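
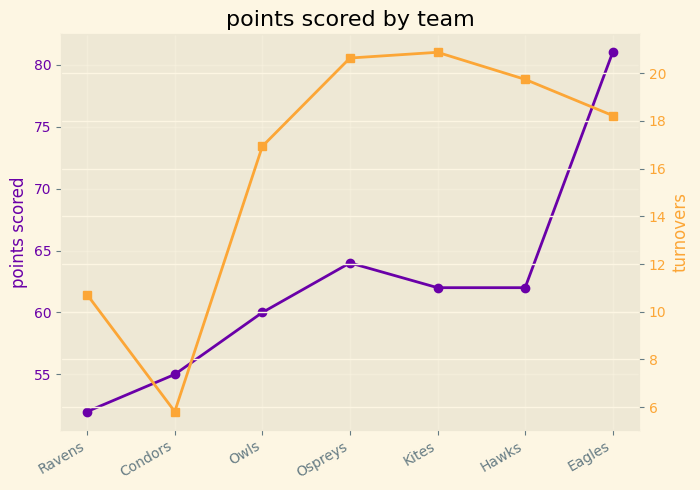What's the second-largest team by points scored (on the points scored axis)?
Top 3 (on the points scored axis): Eagles ≈ 80, Ospreys ≈ 65, Hawks ≈ 60.

Ospreys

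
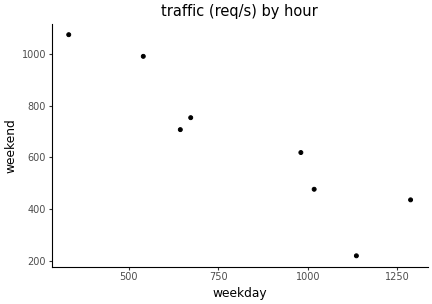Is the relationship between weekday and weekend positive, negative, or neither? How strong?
Points are negatively correlated; strong (|r| ≈ 0.9).

negative, strong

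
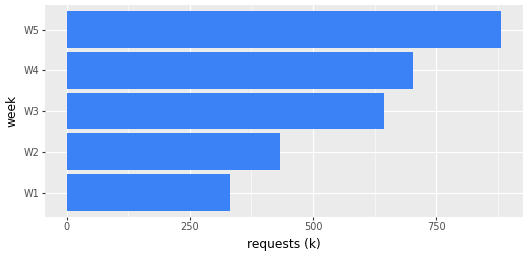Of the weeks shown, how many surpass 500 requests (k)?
3

Above 500: W3, W4, W5.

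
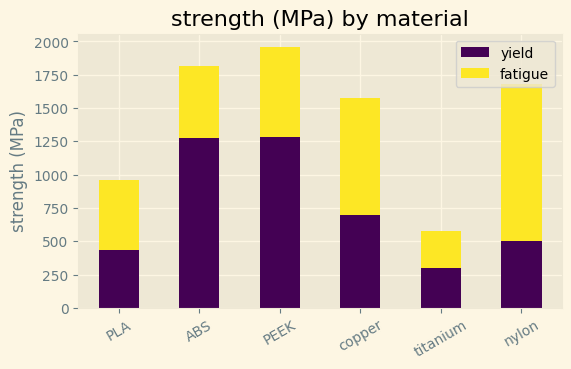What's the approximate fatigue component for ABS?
fatigue top ≈ 1800, bottom ≈ 1200; segment ≈ 600.

≈ 600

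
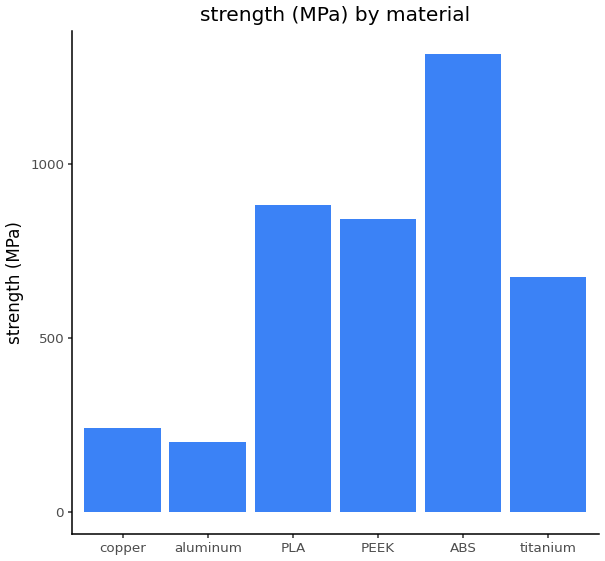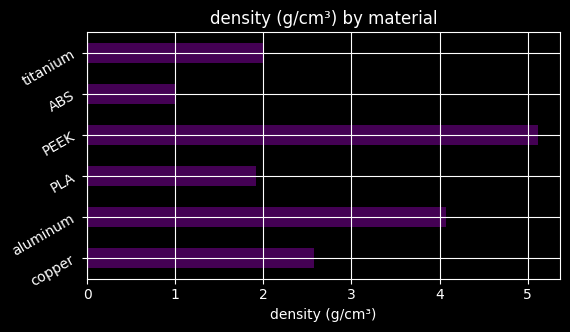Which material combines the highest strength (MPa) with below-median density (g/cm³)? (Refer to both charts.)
ABS

Chart 2 median density (g/cm³) ≈ 2.5; below-median materials: PLA, ABS, titanium. Among those, ABS has the highest strength (MPa) (≈ 1400).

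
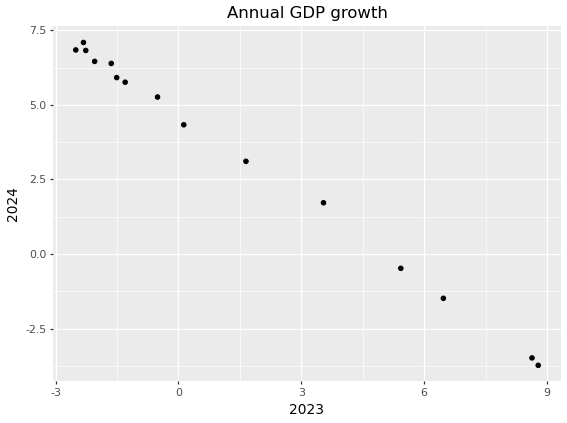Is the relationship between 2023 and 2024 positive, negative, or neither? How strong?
negative, strong

Points are negatively correlated; strong (|r| ≈ 1.0).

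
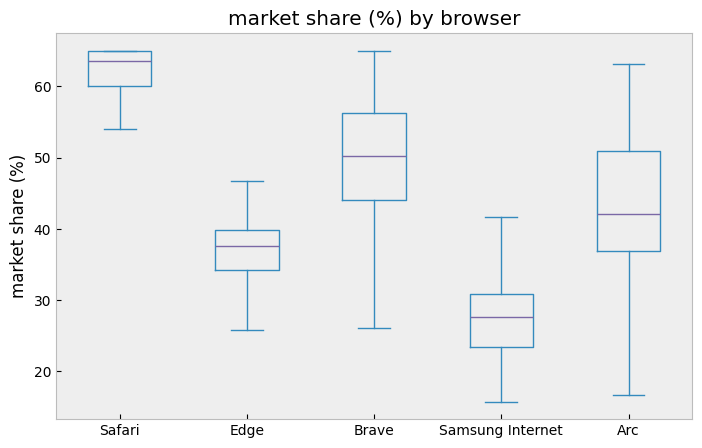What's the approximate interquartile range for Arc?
≈ 15

Q3 ≈ 50, Q1 ≈ 35; IQR ≈ 15.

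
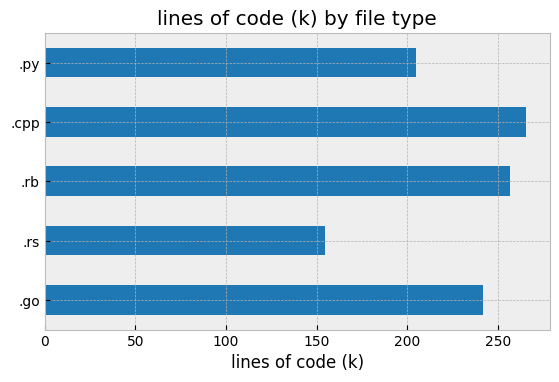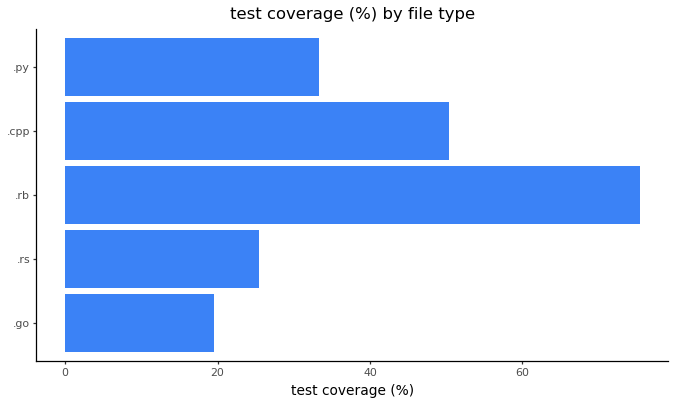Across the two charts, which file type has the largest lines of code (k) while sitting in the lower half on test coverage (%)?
.go

Chart 2 median test coverage (%) ≈ 30; below-median file types: .go, .rs. Among those, .go has the highest lines of code (k) (≈ 250).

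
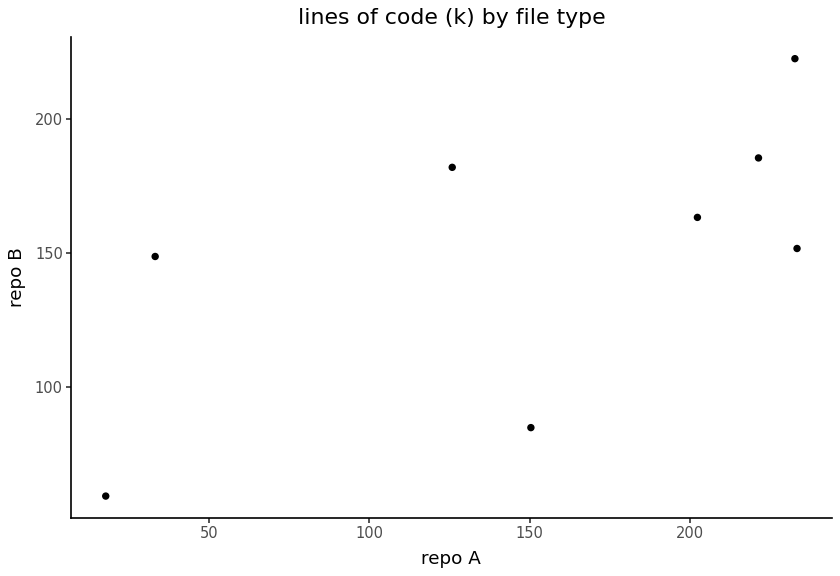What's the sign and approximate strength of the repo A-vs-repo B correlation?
positive, moderate

Points are positively correlated; moderate (|r| ≈ 0.6).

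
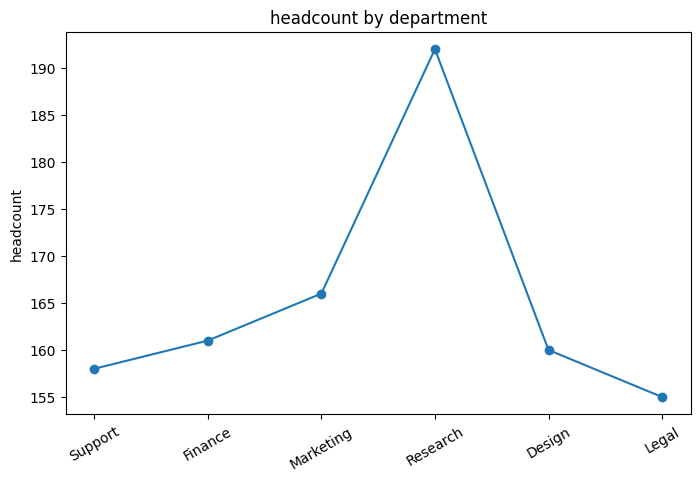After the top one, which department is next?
Marketing

Top 3: Research ≈ 190, Marketing ≈ 165, Finance ≈ 160.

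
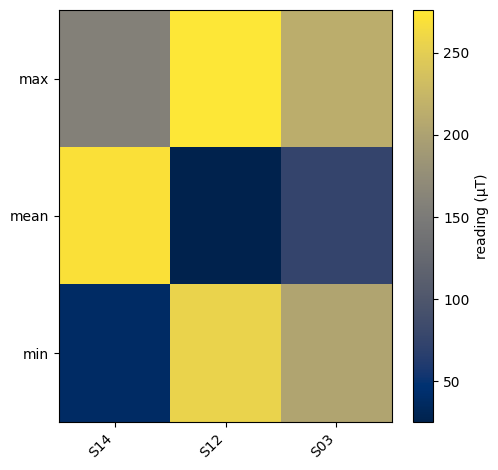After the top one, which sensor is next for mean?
Top 3 for mean: S14 ≈ 275, S03 ≈ 75, S12 ≈ 25.

S03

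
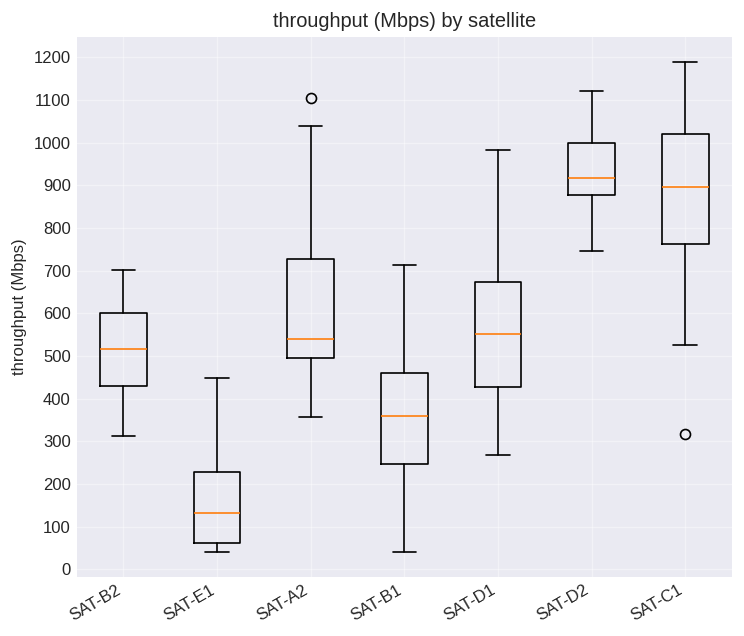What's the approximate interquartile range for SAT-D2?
≈ 100

Q3 ≈ 1000, Q1 ≈ 900; IQR ≈ 100.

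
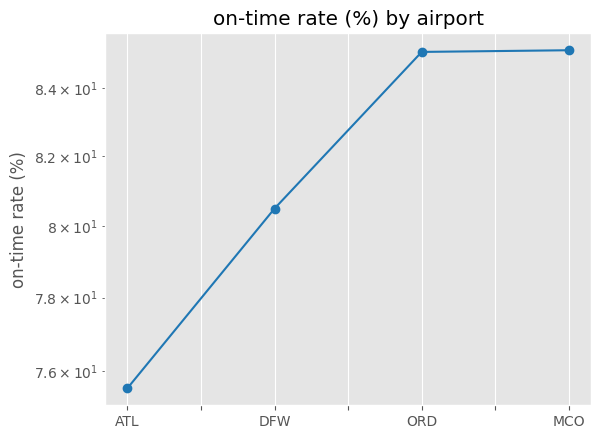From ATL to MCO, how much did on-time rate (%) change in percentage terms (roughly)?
ATL ≈ 76, MCO ≈ 85; (85 − 76) / 76 ≈ +11.8%.

≈ +11.8%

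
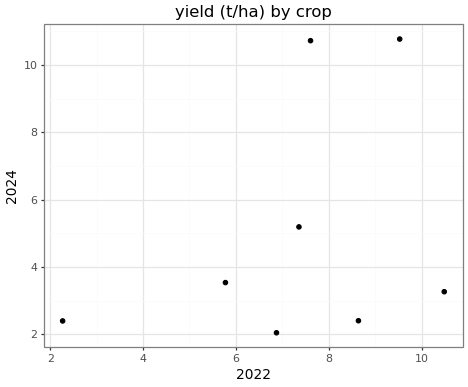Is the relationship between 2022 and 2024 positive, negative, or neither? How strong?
positive, weak

Points are positively correlated; weak (|r| ≈ 0.3).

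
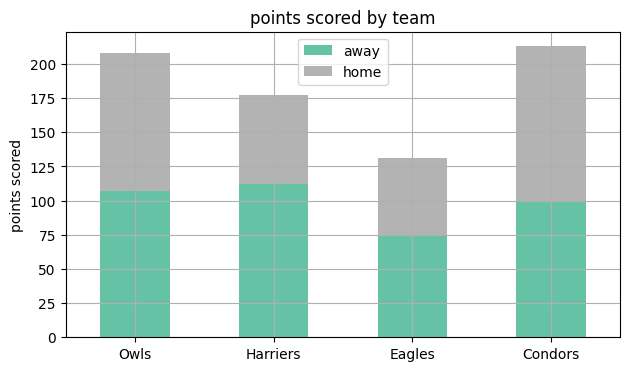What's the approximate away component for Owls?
≈ 100

away top ≈ 100, bottom ≈ 0; segment ≈ 100.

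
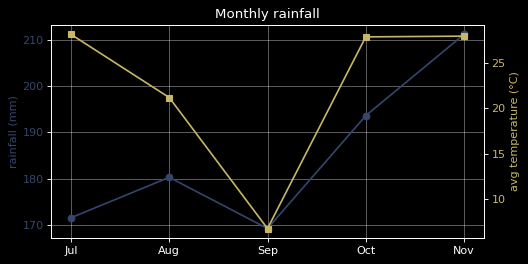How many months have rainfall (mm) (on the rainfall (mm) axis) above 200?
Above 200: Nov.

1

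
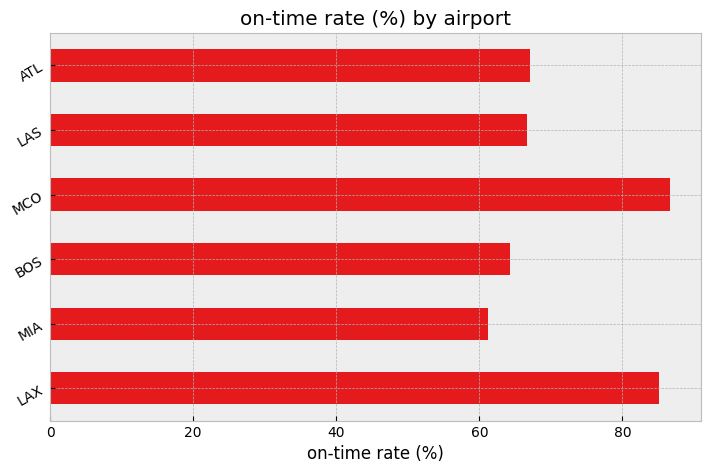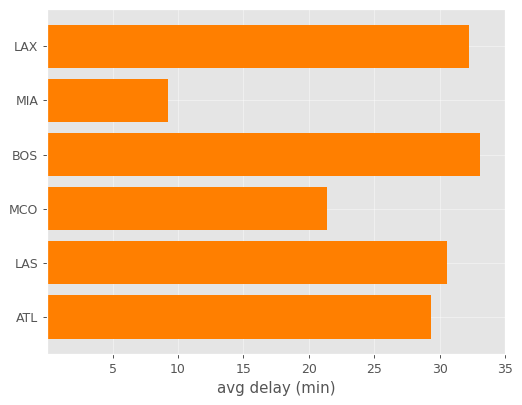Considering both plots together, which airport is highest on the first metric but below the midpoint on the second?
Chart 2 median avg delay (min) ≈ 30; below-median airports: MIA, MCO, ATL. Among those, MCO has the highest on-time rate (%) (≈ 90).

MCO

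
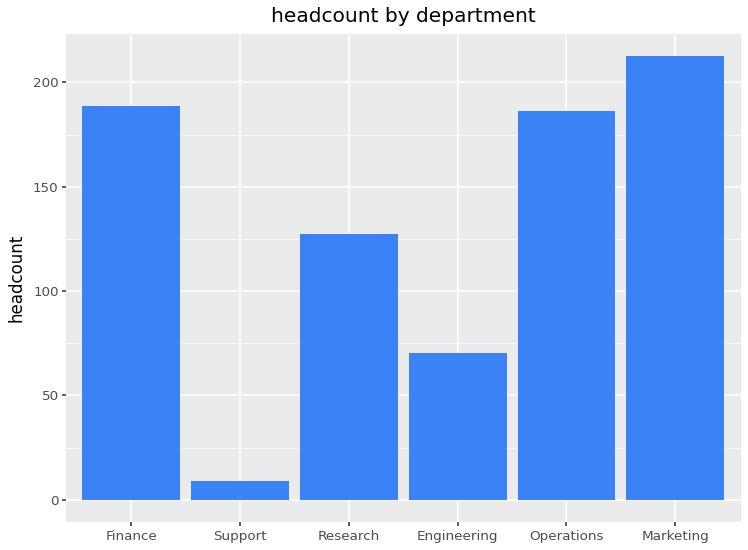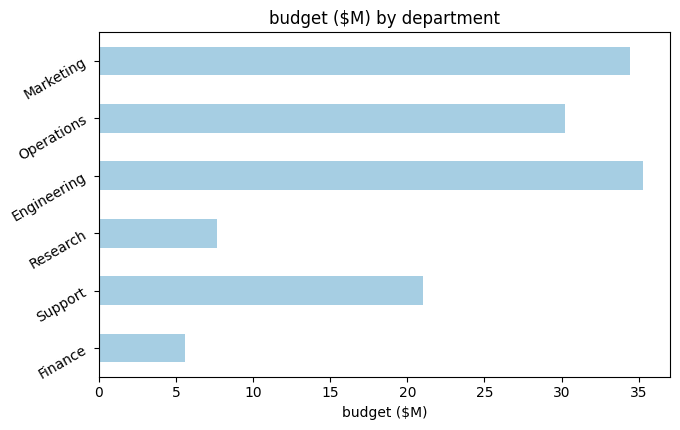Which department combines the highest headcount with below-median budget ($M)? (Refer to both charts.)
Finance

Chart 2 median budget ($M) ≈ 25; below-median departments: Finance, Support, Research. Among those, Finance has the highest headcount (≈ 180).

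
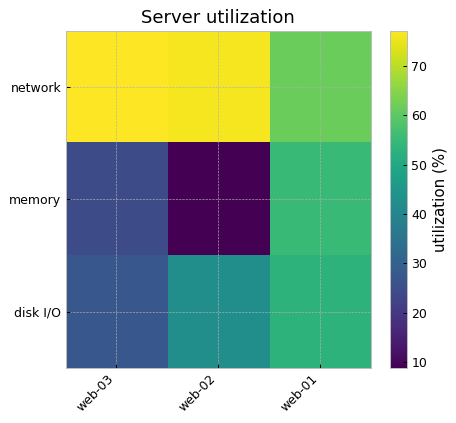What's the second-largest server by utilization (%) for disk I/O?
web-02

Top 3 for disk I/O: web-01 ≈ 50, web-02 ≈ 40, web-03 ≈ 30.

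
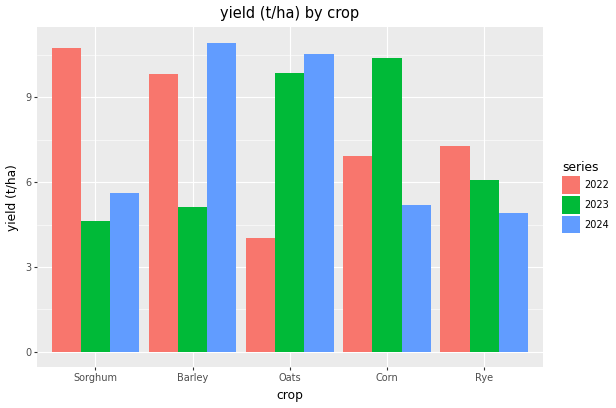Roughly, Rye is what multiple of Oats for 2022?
Rye ≈ 7, Oats ≈ 4; 7/4 ≈ 1.75.

≈ 1.75×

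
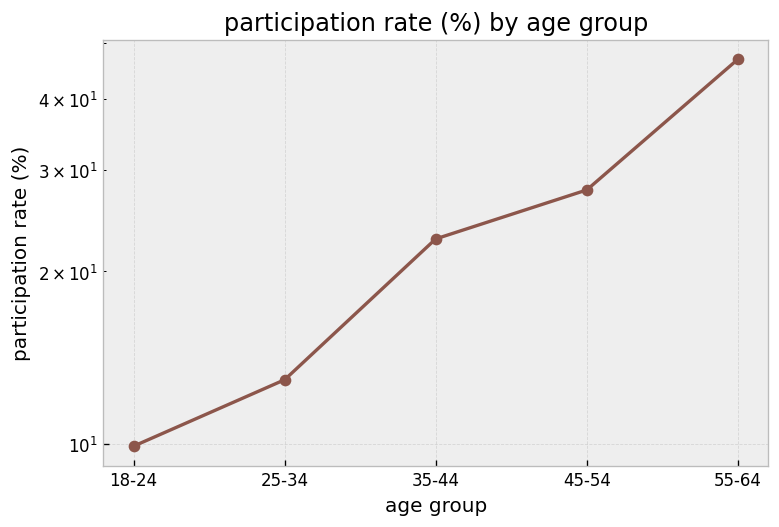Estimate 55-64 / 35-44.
≈ 1.8×

55-64 ≈ 45, 35-44 ≈ 25; 45/25 ≈ 1.8.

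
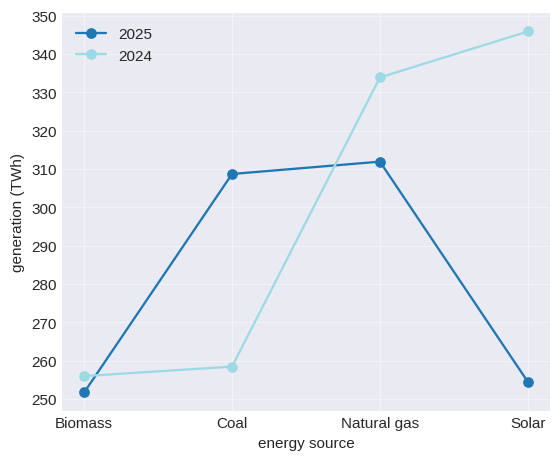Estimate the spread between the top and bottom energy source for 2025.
≈ 60

Max Natural gas ≈ 310, min Biomass ≈ 250; range ≈ 60.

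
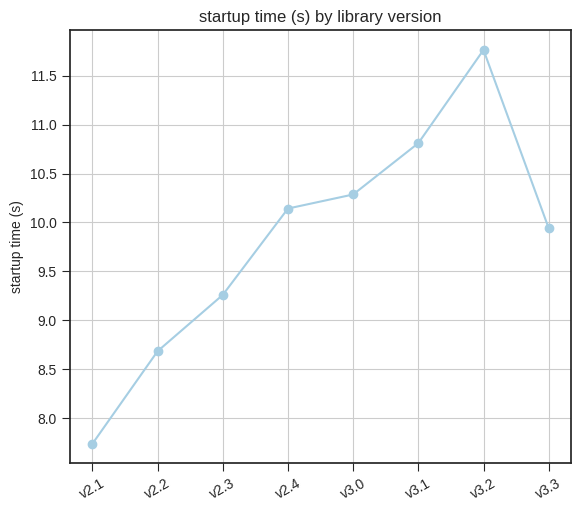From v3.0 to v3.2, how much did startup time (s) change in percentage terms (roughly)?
v3.0 ≈ 10.5, v3.2 ≈ 12.0; (12.0 − 10.5) / 10.5 ≈ +14.3%.

≈ +14.3%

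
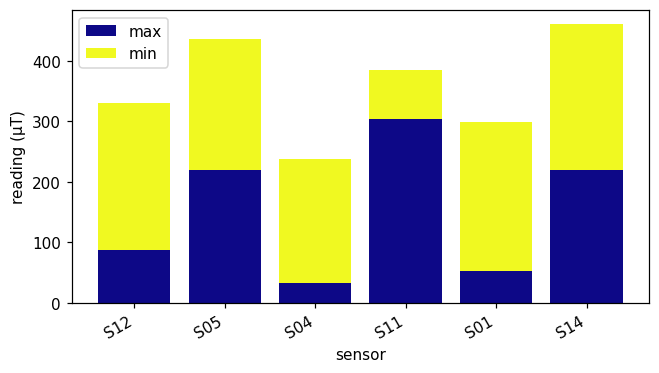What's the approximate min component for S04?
≈ 200

min top ≈ 250, bottom ≈ 50; segment ≈ 200.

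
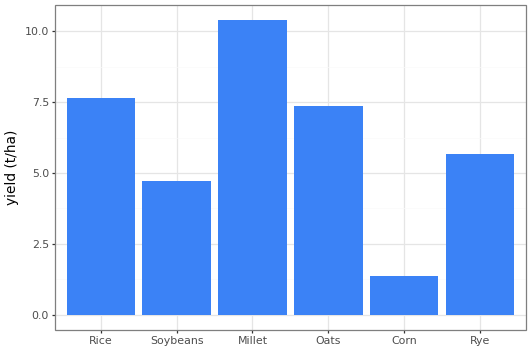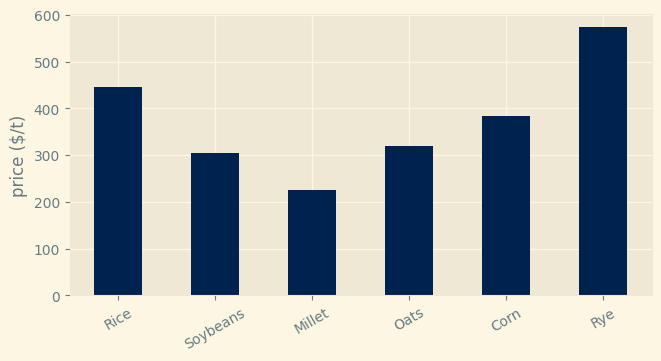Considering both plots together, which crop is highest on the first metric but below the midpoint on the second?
Millet

Chart 2 median price ($/t) ≈ 400; below-median crops: Soybeans, Millet, Oats. Among those, Millet has the highest yield (t/ha) (≈ 10).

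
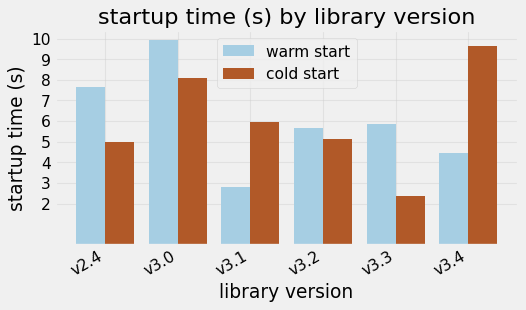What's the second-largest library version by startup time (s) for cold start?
Top 3 for cold start: v3.4 ≈ 10, v3.0 ≈ 8, v3.1 ≈ 6.

v3.0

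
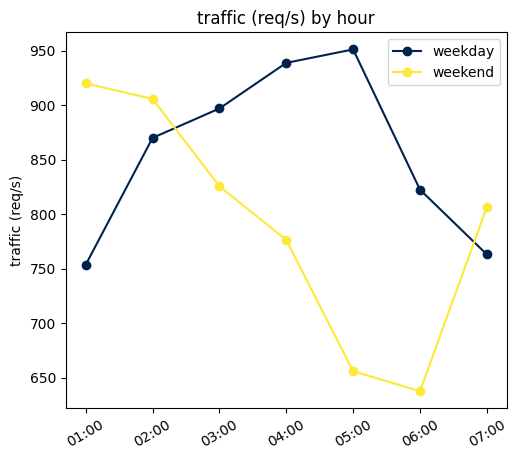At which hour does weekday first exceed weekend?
02:00: weekday ≈ 850 vs weekend ≈ 900 (not yet); 03:00: weekday ≈ 900 vs weekend ≈ 850 (first crossover).

03:00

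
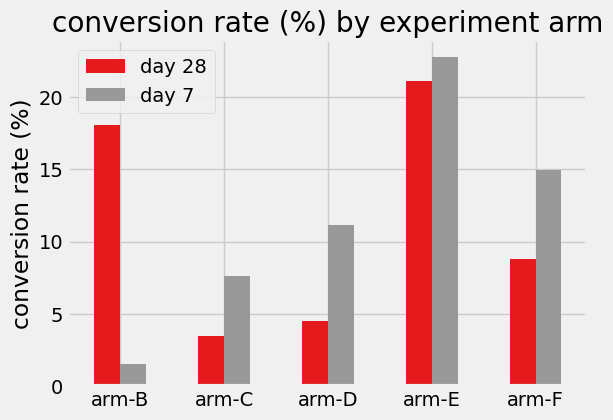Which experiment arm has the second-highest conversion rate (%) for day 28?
arm-B

Top 3 for day 28: arm-E ≈ 22, arm-B ≈ 18, arm-F ≈ 8.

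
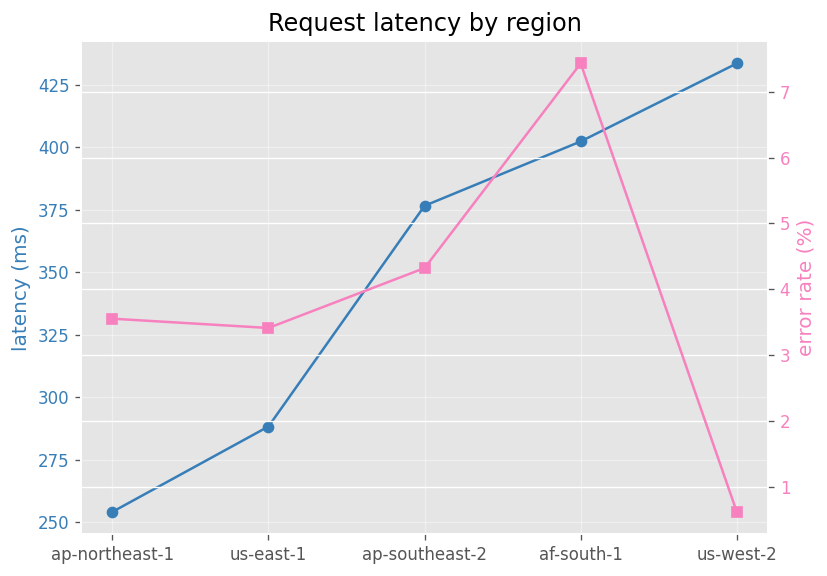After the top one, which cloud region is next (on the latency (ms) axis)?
Top 3 (on the latency (ms) axis): us-west-2 ≈ 440, af-south-1 ≈ 400, ap-southeast-2 ≈ 380.

af-south-1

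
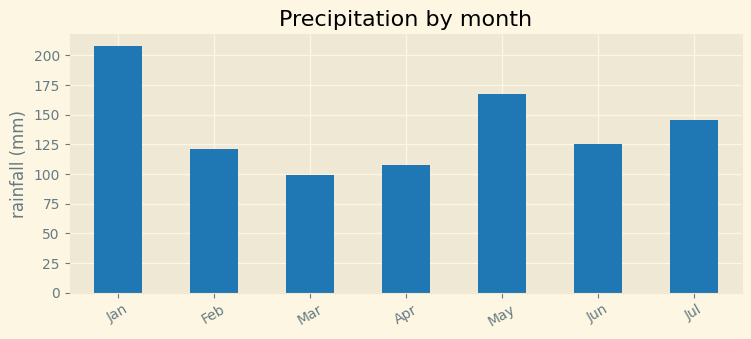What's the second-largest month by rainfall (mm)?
Top 3: Jan ≈ 200, May ≈ 160, Jul ≈ 140.

May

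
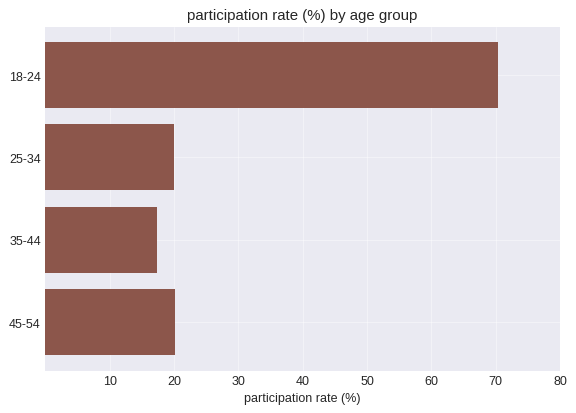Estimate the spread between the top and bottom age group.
Max 18-24 ≈ 70, min 35-44 ≈ 20; range ≈ 50.

≈ 50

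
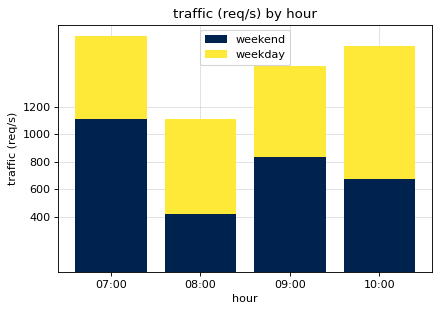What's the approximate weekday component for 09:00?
weekday top ≈ 1400, bottom ≈ 800; segment ≈ 600.

≈ 600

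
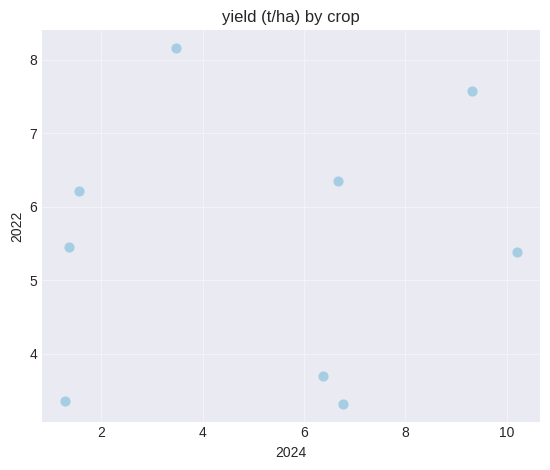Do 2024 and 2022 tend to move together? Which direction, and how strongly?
no clear correlation

Points are roughly uncorrelated; weak (|r| ≈ 0.1).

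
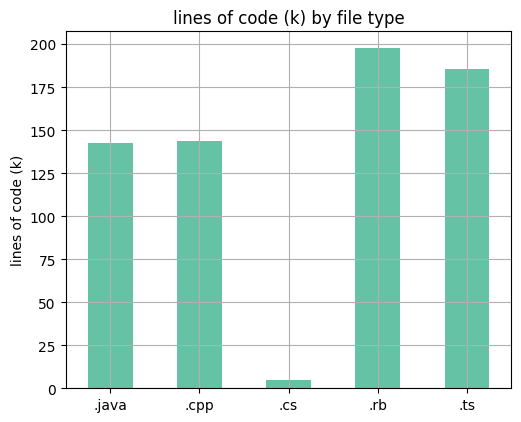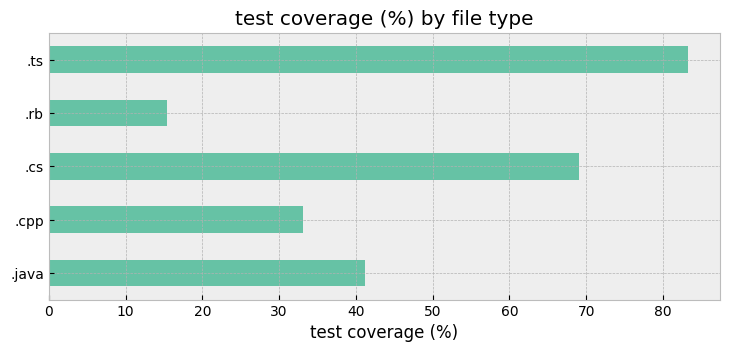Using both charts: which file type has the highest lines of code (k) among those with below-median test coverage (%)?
.rb

Chart 2 median test coverage (%) ≈ 40; below-median file types: .cpp, .rb. Among those, .rb has the highest lines of code (k) (≈ 200).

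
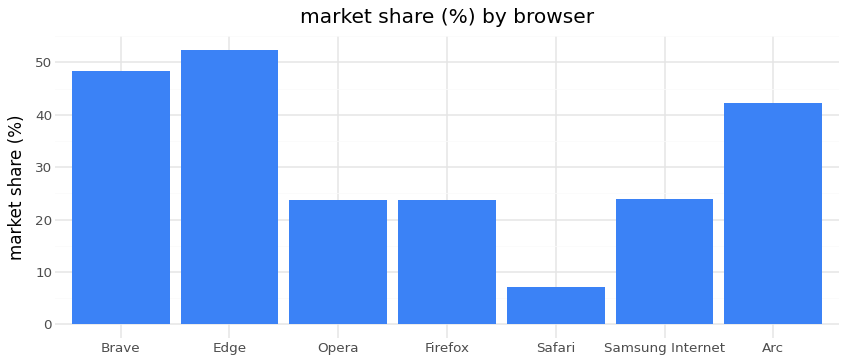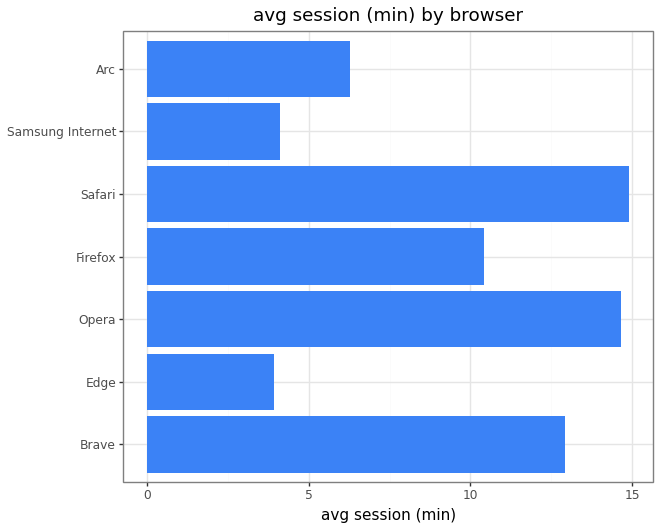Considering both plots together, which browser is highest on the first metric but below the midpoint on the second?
Edge

Chart 2 median avg session (min) ≈ 10; below-median browsers: Edge, Samsung Internet, Arc. Among those, Edge has the highest market share (%) (≈ 50).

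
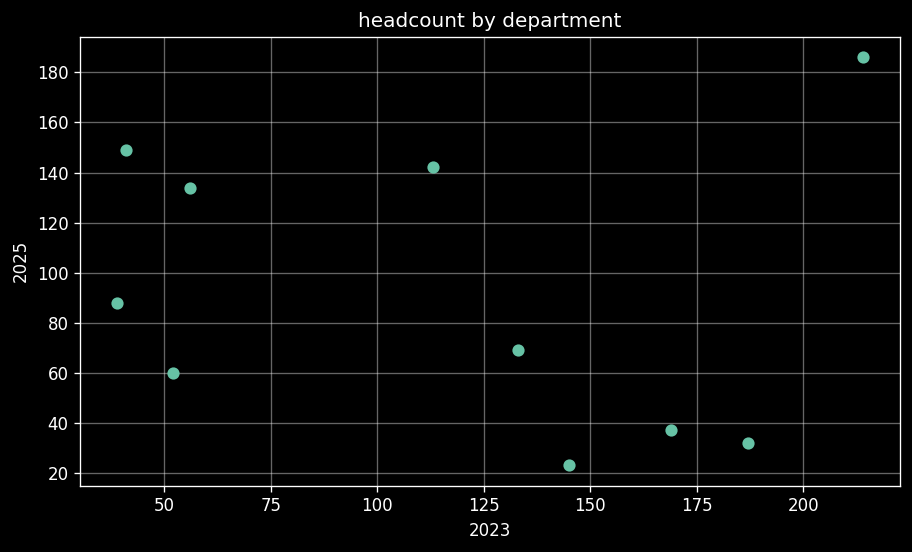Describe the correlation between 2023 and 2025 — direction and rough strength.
no clear correlation

Points are roughly uncorrelated; weak (|r| ≈ 0.1).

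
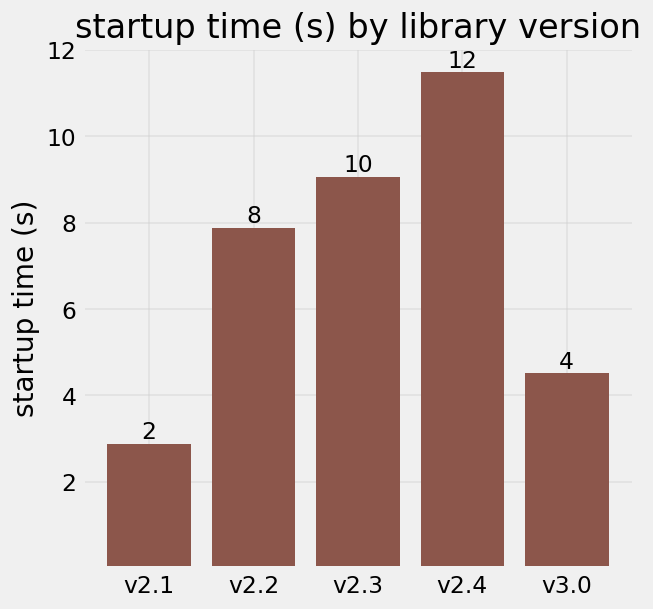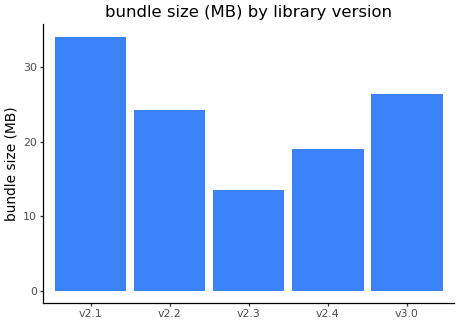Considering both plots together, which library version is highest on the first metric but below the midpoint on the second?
Chart 2 median bundle size (MB) ≈ 25; below-median library versions: v2.3, v2.4. Among those, v2.4 has the highest startup time (s) (≈ 12).

v2.4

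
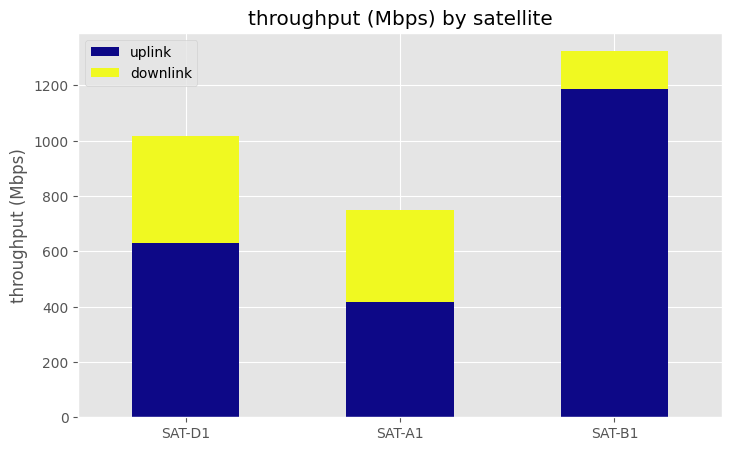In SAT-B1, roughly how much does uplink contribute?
≈ 1200

uplink top ≈ 1200, bottom ≈ 0; segment ≈ 1200.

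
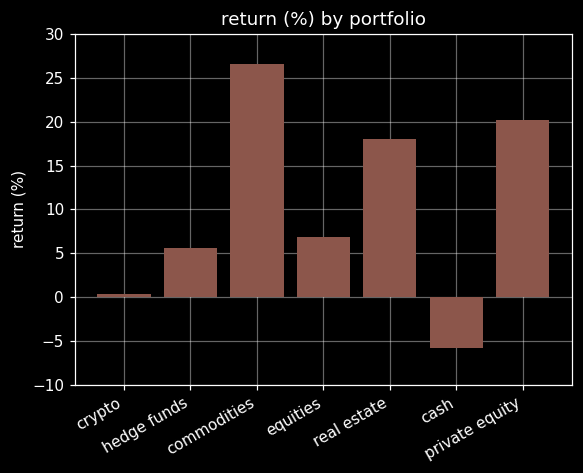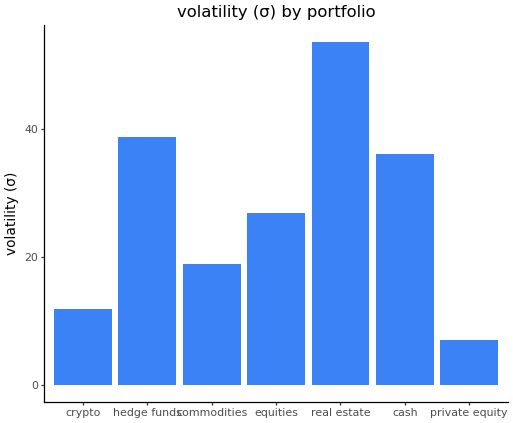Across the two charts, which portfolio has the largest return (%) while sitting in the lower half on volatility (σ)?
commodities

Chart 2 median volatility (σ) ≈ 25; below-median portfolios: crypto, commodities, private equity. Among those, commodities has the highest return (%) (≈ 25).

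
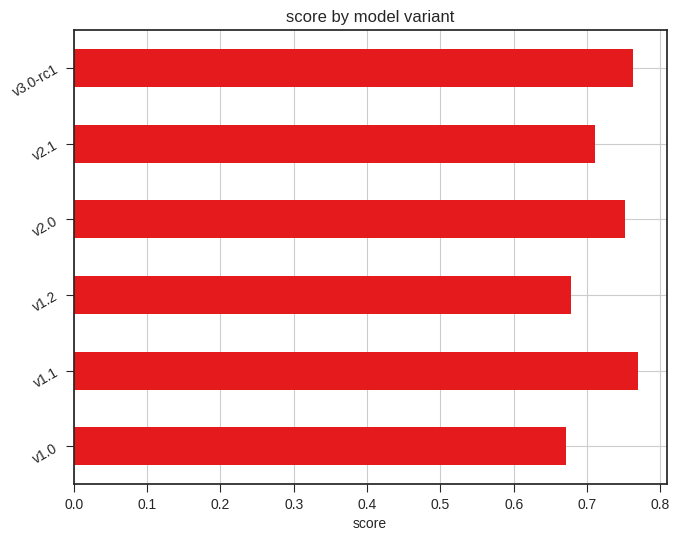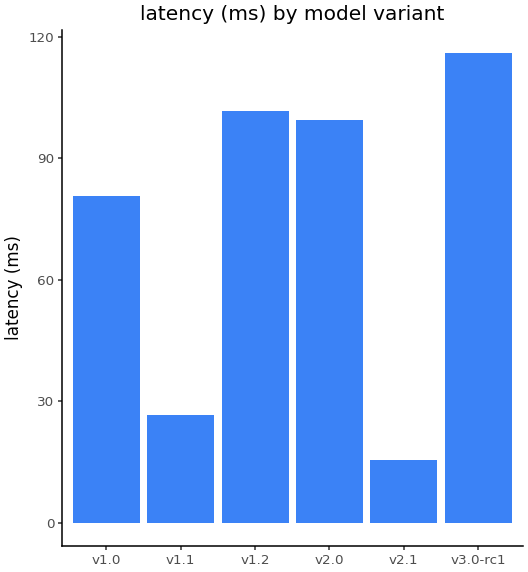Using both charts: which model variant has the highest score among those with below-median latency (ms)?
v1.1

Chart 2 median latency (ms) ≈ 80; below-median model variants: v1.0, v1.1, v2.1. Among those, v1.1 has the highest score (≈ 0.8).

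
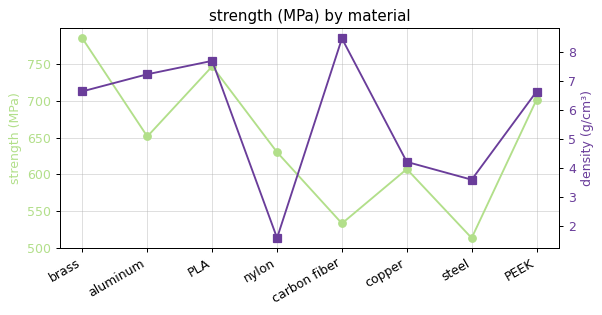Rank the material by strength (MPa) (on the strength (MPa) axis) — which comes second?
PLA

Top 3 (on the strength (MPa) axis): brass ≈ 775, PLA ≈ 750, PEEK ≈ 700.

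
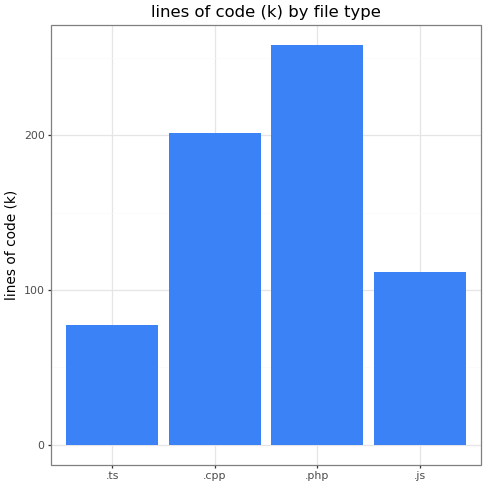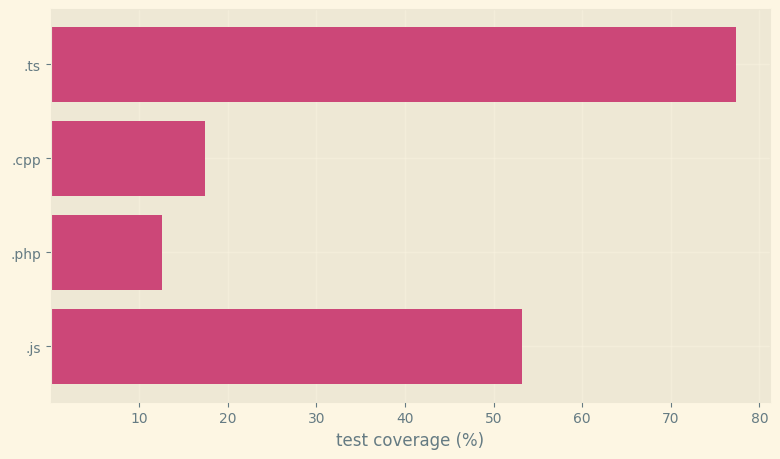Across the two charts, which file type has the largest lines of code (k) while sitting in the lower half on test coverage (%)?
Chart 2 median test coverage (%) ≈ 40; below-median file types: .cpp, .php. Among those, .php has the highest lines of code (k) (≈ 250).

.php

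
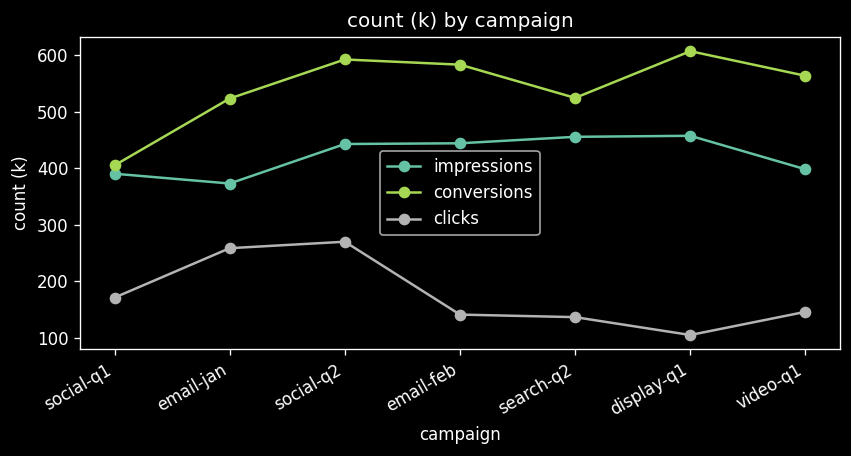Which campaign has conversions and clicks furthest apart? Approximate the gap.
display-q1, ≈ 500 k

display-q1: conversions ≈ 600, clicks ≈ 100 → gap ≈ 500. Next-largest (email-feb) is only ≈ 450.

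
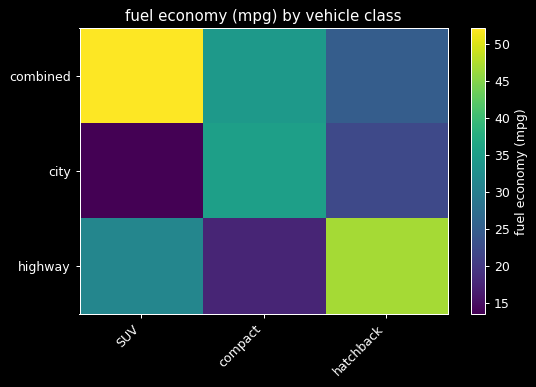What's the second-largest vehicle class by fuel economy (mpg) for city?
hatchback

Top 3 for city: compact ≈ 35, hatchback ≈ 20, SUV ≈ 15.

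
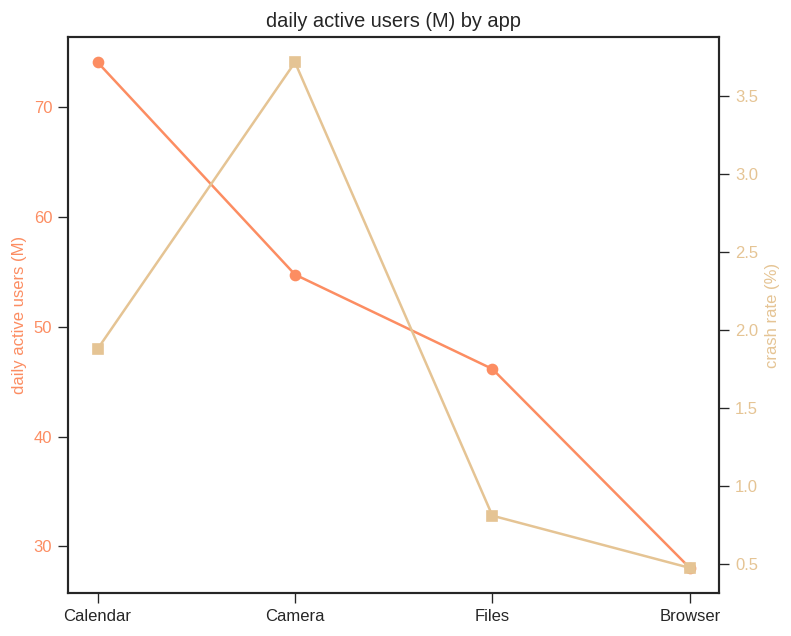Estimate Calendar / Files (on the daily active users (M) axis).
Calendar ≈ 75, Files ≈ 45; 75/45 ≈ 1.67.

≈ 1.67×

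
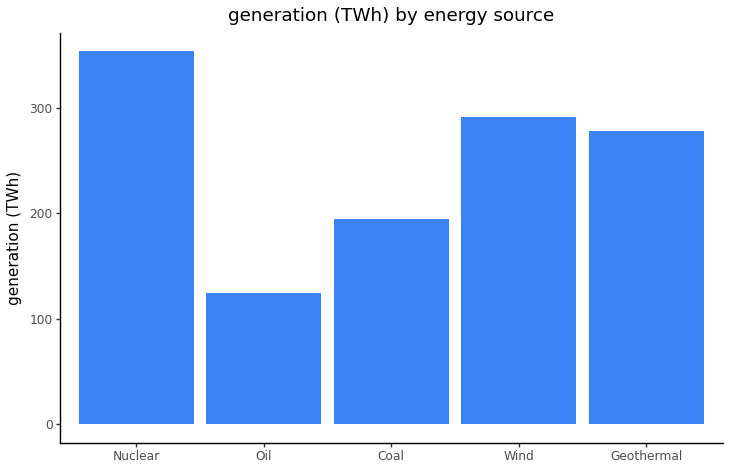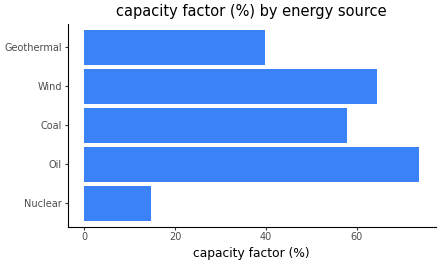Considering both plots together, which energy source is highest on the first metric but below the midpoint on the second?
Chart 2 median capacity factor (%) ≈ 60; below-median energy sources: Nuclear, Geothermal. Among those, Nuclear has the highest generation (TWh) (≈ 350).

Nuclear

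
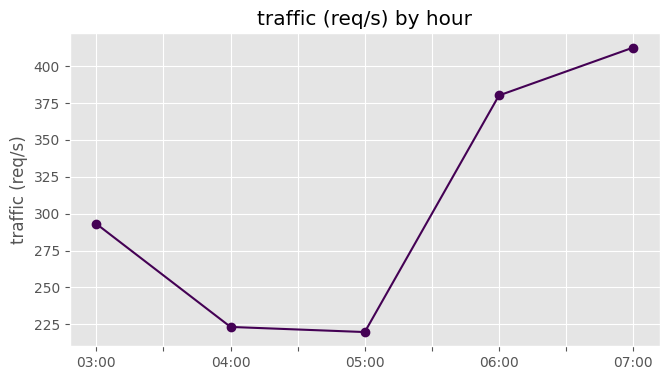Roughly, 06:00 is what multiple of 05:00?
≈ 1.73×

06:00 ≈ 380, 05:00 ≈ 220; 380/220 ≈ 1.73.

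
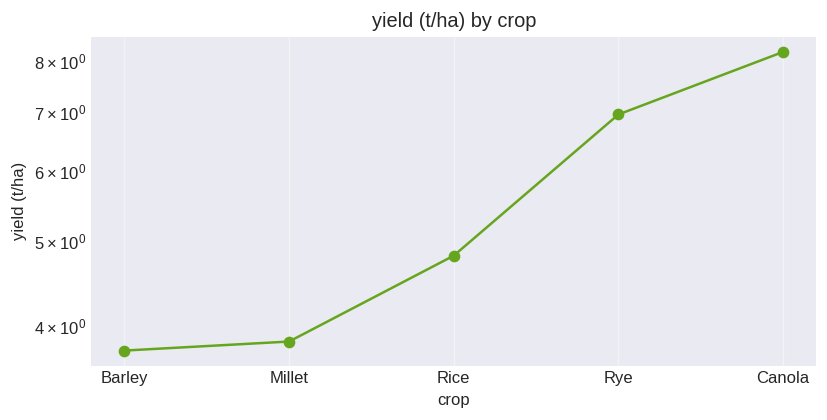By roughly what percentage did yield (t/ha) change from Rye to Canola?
≈ +14.3%

Rye ≈ 7.0, Canola ≈ 8.0; (8.0 − 7.0) / 7.0 ≈ +14.3%.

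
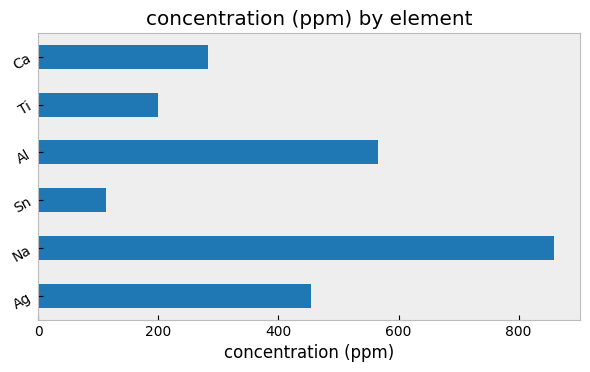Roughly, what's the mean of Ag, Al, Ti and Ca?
(500 + 600 + 200 + 300) / 4 ≈ 400.

≈ 400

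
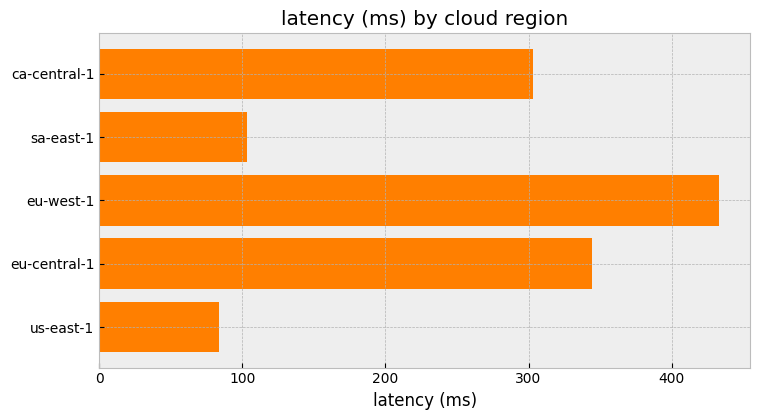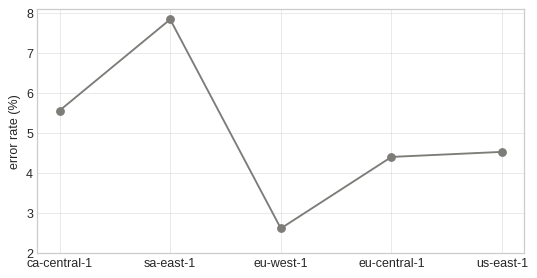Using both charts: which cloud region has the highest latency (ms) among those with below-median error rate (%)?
eu-west-1

Chart 2 median error rate (%) ≈ 5; below-median cloud regions: eu-west-1, eu-central-1. Among those, eu-west-1 has the highest latency (ms) (≈ 450).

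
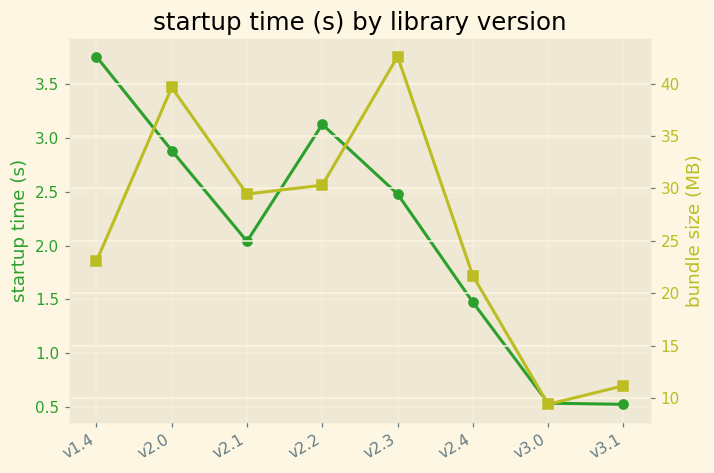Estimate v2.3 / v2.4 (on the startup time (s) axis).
≈ 1.67×

v2.3 ≈ 2.5, v2.4 ≈ 1.5; 2.5/1.5 ≈ 1.67.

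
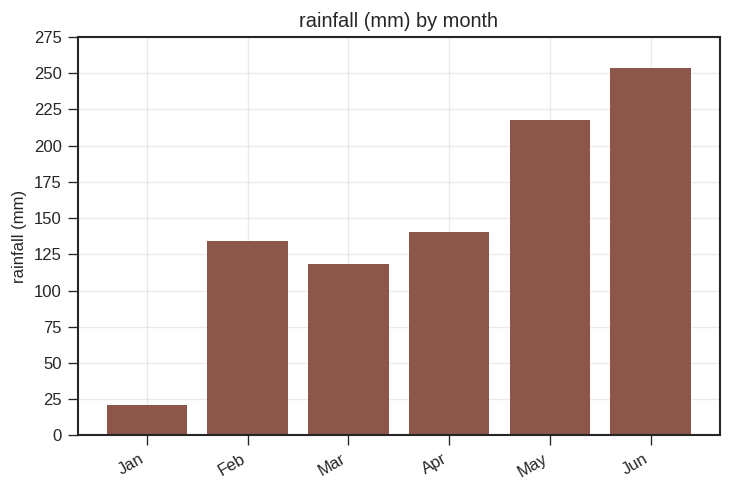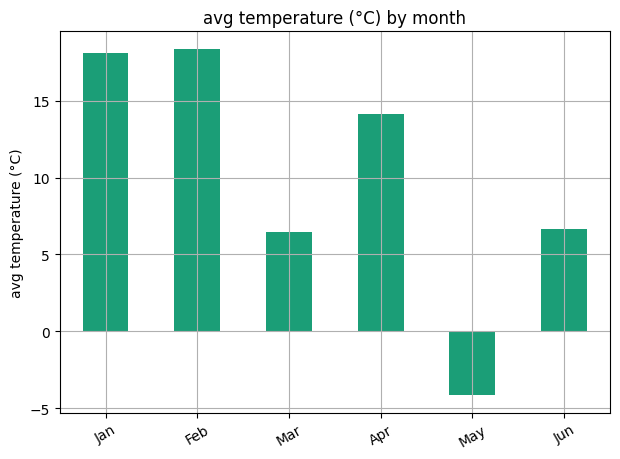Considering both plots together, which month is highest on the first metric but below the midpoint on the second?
Chart 2 median avg temperature (°C) ≈ 10; below-median months: Mar, May, Jun. Among those, Jun has the highest rainfall (mm) (≈ 250).

Jun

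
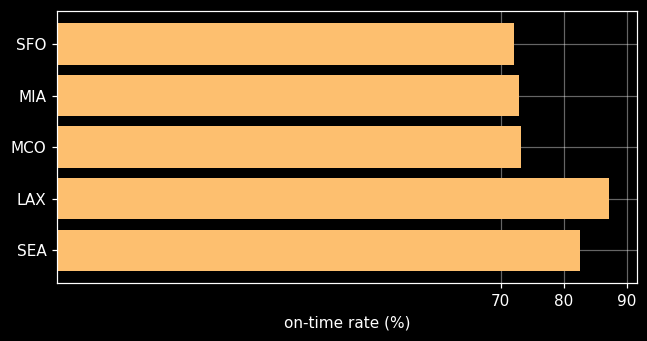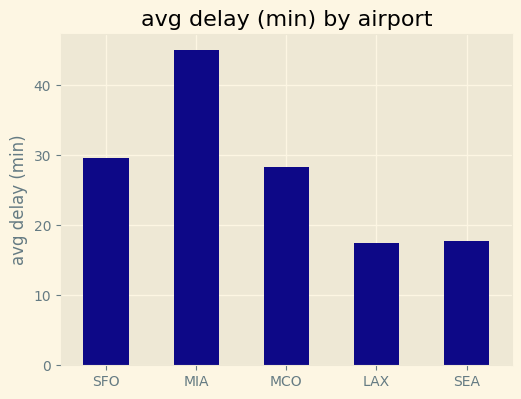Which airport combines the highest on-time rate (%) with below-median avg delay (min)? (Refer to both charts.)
LAX

Chart 2 median avg delay (min) ≈ 30; below-median airports: LAX, SEA. Among those, LAX has the highest on-time rate (%) (≈ 90).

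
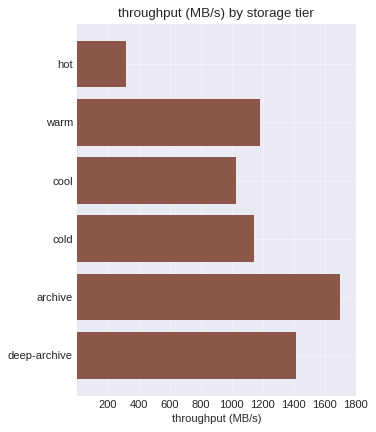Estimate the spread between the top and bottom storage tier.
Max archive ≈ 1600, min hot ≈ 400; range ≈ 1200.

≈ 1200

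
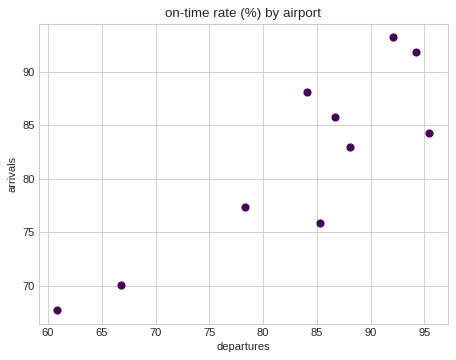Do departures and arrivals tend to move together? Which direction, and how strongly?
positive, strong

Points are positively correlated; strong (|r| ≈ 0.9).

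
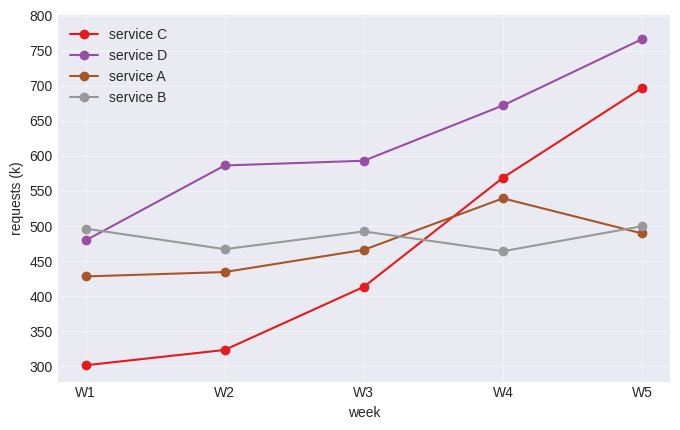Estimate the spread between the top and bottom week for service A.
≈ 100

Max W4 ≈ 550, min W1 ≈ 450; range ≈ 100.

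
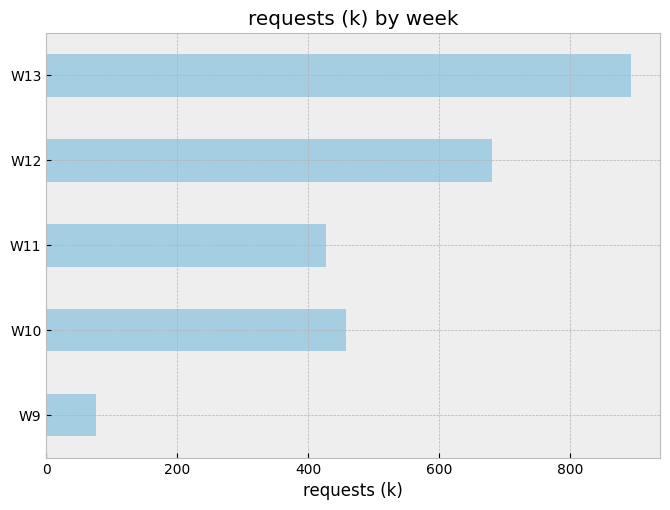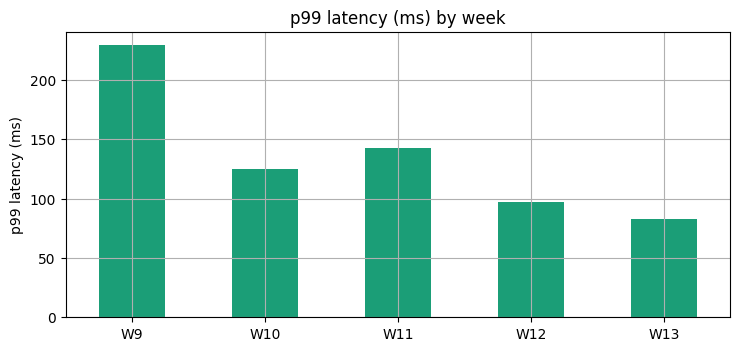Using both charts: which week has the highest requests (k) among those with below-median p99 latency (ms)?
W13

Chart 2 median p99 latency (ms) ≈ 125; below-median weeks: W12, W13. Among those, W13 has the highest requests (k) (≈ 900).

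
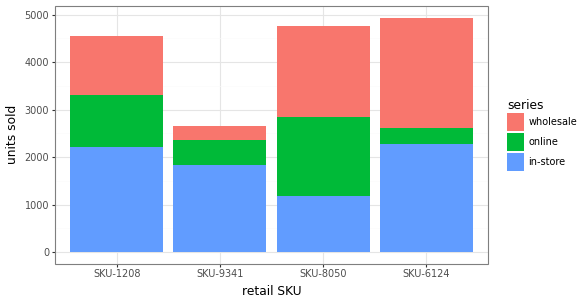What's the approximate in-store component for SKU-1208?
≈ 2000

in-store top ≈ 2000, bottom ≈ 0; segment ≈ 2000.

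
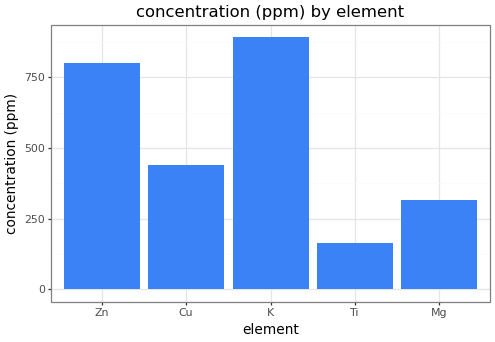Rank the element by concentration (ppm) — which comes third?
Top 4: K ≈ 900, Zn ≈ 800, Cu ≈ 400, Mg ≈ 300.

Cu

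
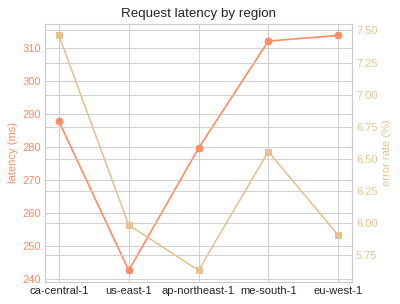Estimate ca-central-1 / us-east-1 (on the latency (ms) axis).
ca-central-1 ≈ 290, us-east-1 ≈ 240; 290/240 ≈ 1.21.

≈ 1.21×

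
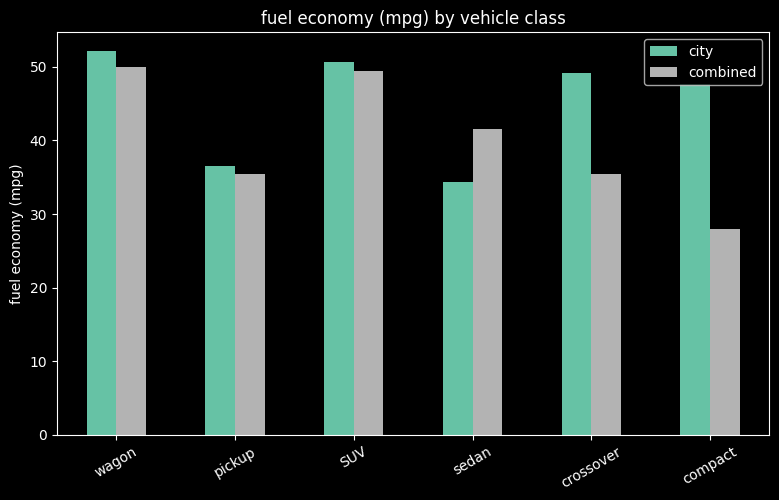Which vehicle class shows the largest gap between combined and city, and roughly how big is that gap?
compact, ≈ 20 mpg

compact: combined ≈ 30, city ≈ 50 → gap ≈ 20. Next-largest (crossover) is only ≈ 15.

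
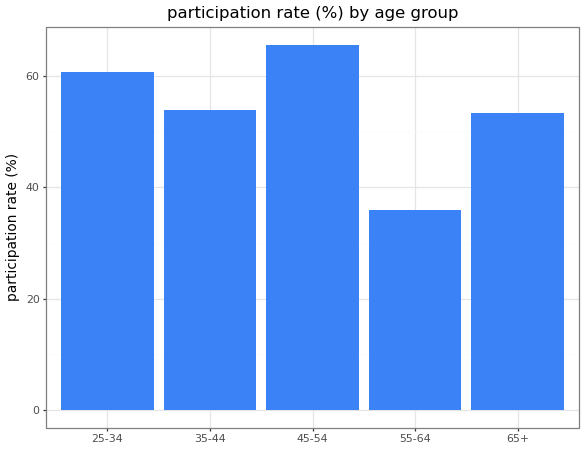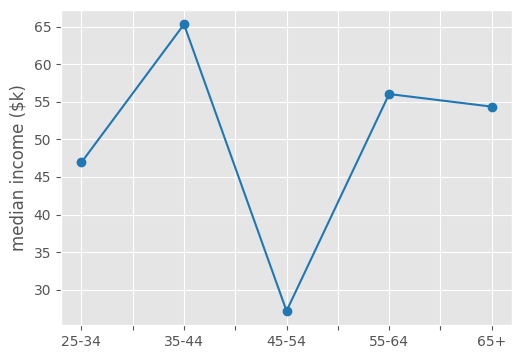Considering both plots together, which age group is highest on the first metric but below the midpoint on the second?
Chart 2 median median income ($k) ≈ 50; below-median age groups: 25-34, 45-54. Among those, 45-54 has the highest participation rate (%) (≈ 70).

45-54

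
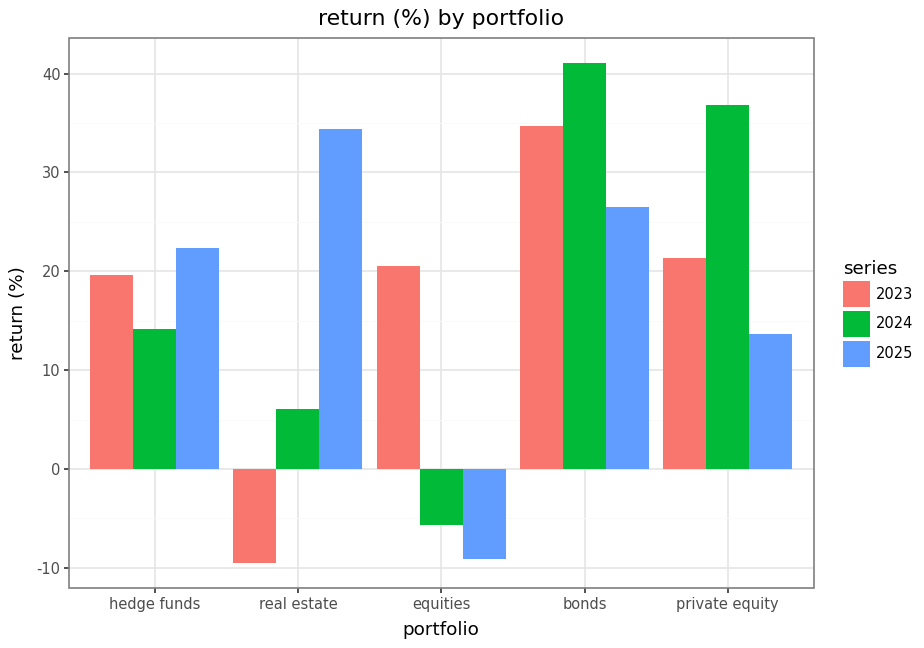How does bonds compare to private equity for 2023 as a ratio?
bonds ≈ 35, private equity ≈ 20; 35/20 ≈ 1.75.

≈ 1.75×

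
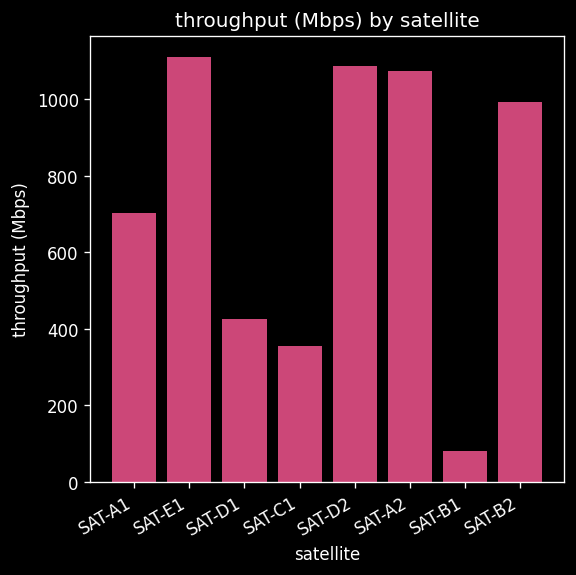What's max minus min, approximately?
≈ 1000

Max SAT-E1 ≈ 1100, min SAT-B1 ≈ 100; range ≈ 1000.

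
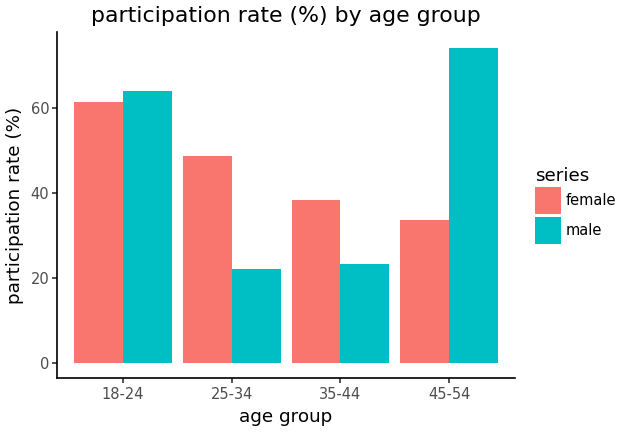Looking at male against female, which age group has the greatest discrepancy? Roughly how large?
45-54: male ≈ 70, female ≈ 30 → gap ≈ 40. Next-largest (25-34) is only ≈ 30.

45-54, ≈ 40 %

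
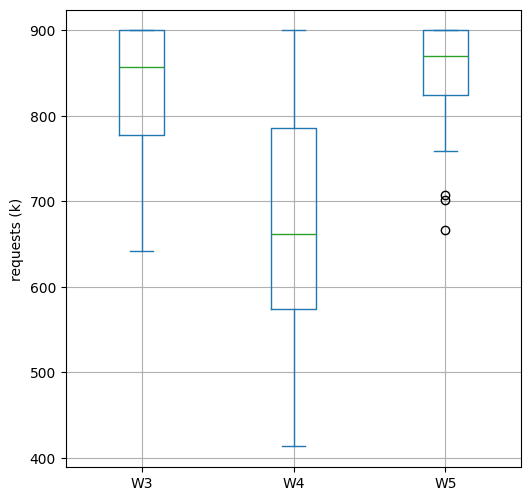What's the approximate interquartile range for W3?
Q3 ≈ 900, Q1 ≈ 780; IQR ≈ 120.

≈ 120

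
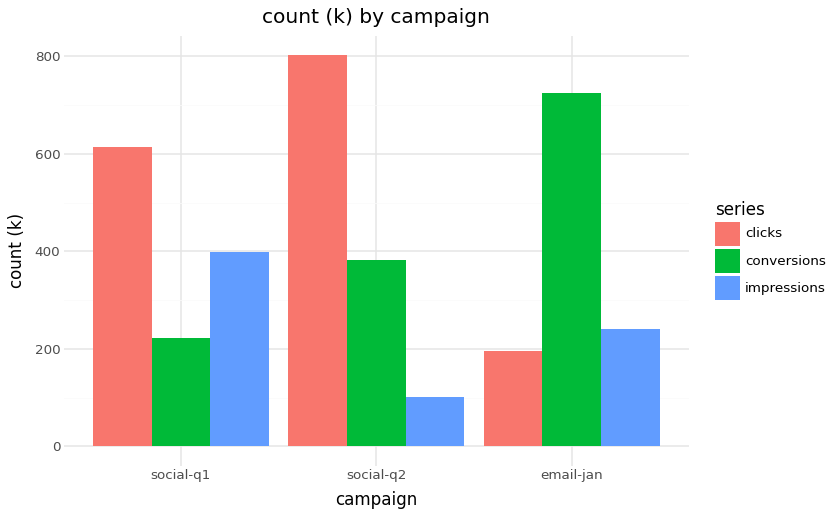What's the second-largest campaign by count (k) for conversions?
social-q2

Top 3 for conversions: email-jan ≈ 700, social-q2 ≈ 400, social-q1 ≈ 200.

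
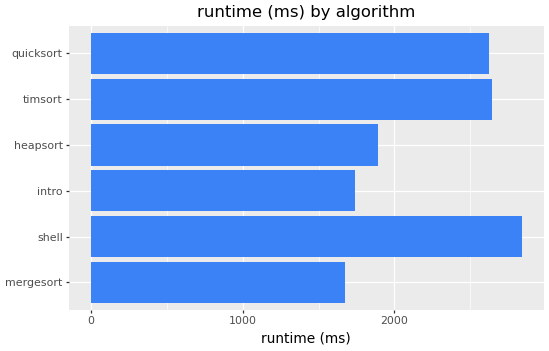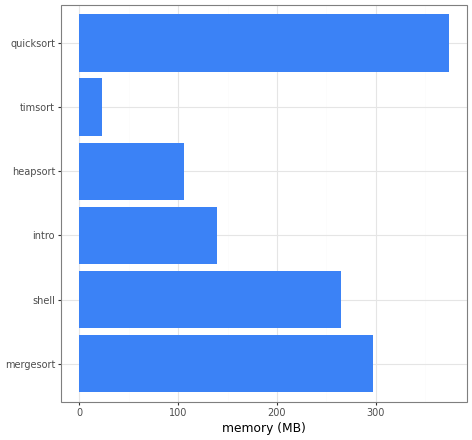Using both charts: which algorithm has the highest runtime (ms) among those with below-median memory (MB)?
Chart 2 median memory (MB) ≈ 200; below-median algorithms: intro, heapsort, timsort. Among those, timsort has the highest runtime (ms) (≈ 2500).

timsort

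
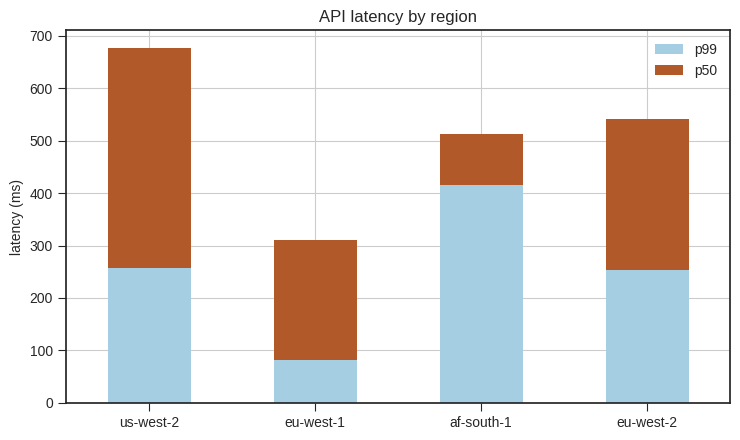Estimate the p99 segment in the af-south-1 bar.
p99 top ≈ 400, bottom ≈ 0; segment ≈ 400.

≈ 400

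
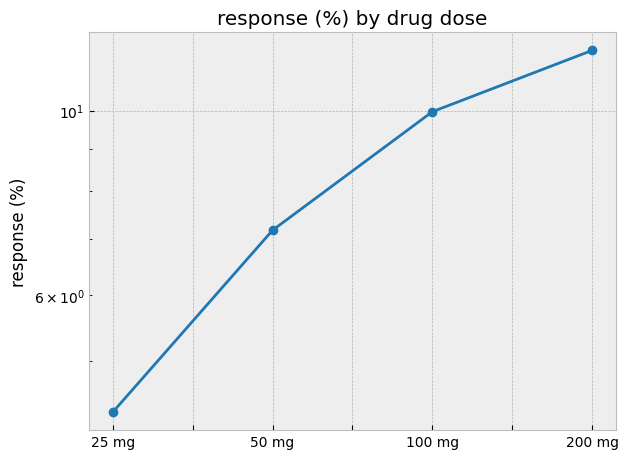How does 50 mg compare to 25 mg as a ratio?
≈ 1.75×

50 mg ≈ 7, 25 mg ≈ 4; 7/4 ≈ 1.75.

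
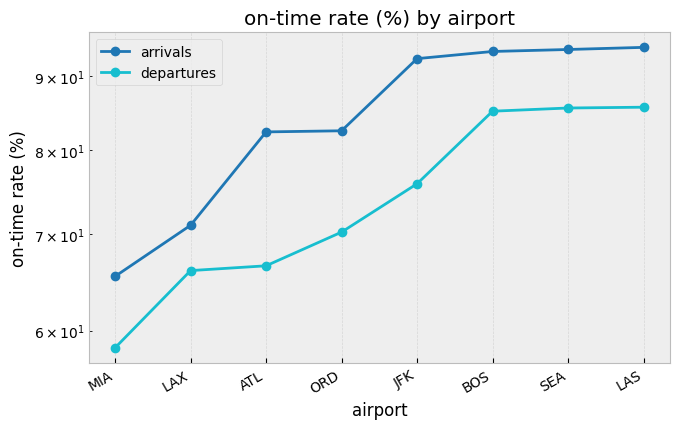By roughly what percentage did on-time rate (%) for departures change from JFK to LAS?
JFK ≈ 75, LAS ≈ 85; (85 − 75) / 75 ≈ +13.3%.

≈ +13.3%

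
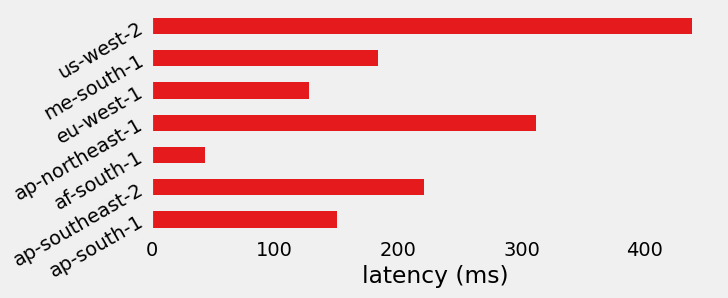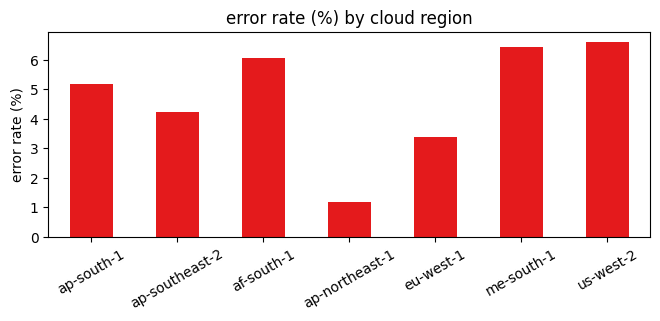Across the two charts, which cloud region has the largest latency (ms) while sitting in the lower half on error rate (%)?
ap-northeast-1

Chart 2 median error rate (%) ≈ 5; below-median cloud regions: ap-southeast-2, ap-northeast-1, eu-west-1. Among those, ap-northeast-1 has the highest latency (ms) (≈ 300).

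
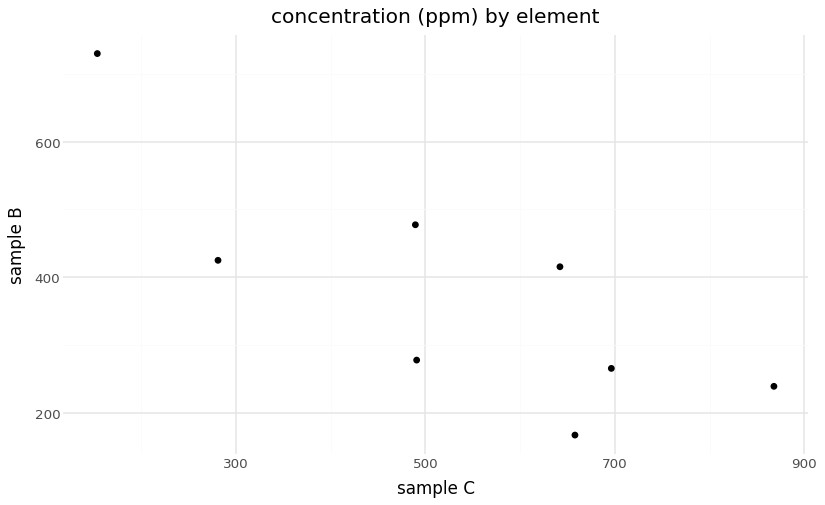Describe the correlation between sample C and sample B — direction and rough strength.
Points are negatively correlated; strong (|r| ≈ 0.8).

negative, strong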